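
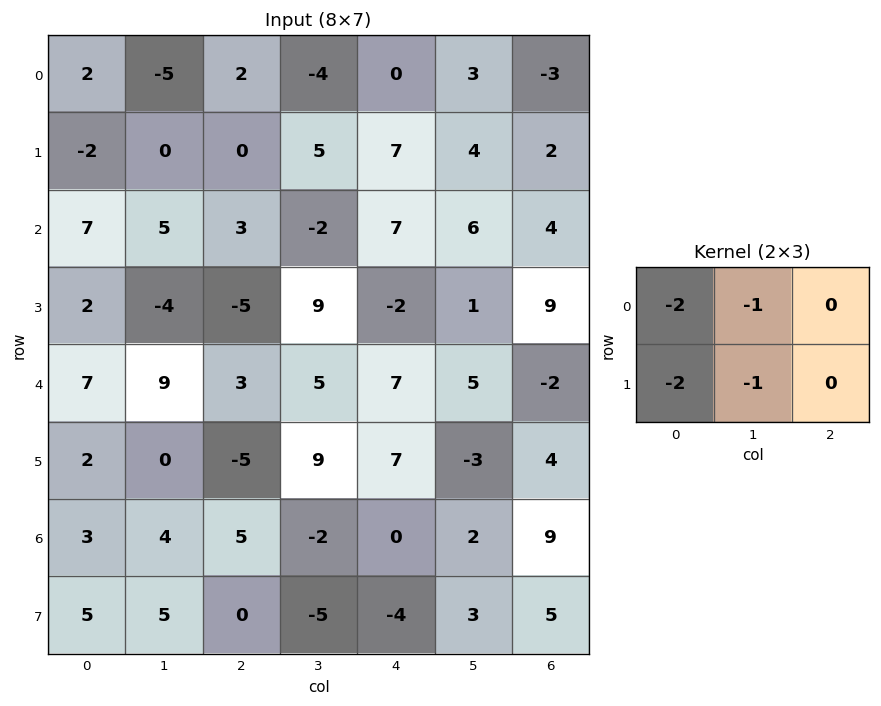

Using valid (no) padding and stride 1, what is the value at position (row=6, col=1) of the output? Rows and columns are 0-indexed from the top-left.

-23

The receptive field on the input at this output position is [4 5 -2 / 5 0 -5]. Elementwise product with the kernel and sum: 4·-2 + 5·-1 + 5·-2 + 0·-1.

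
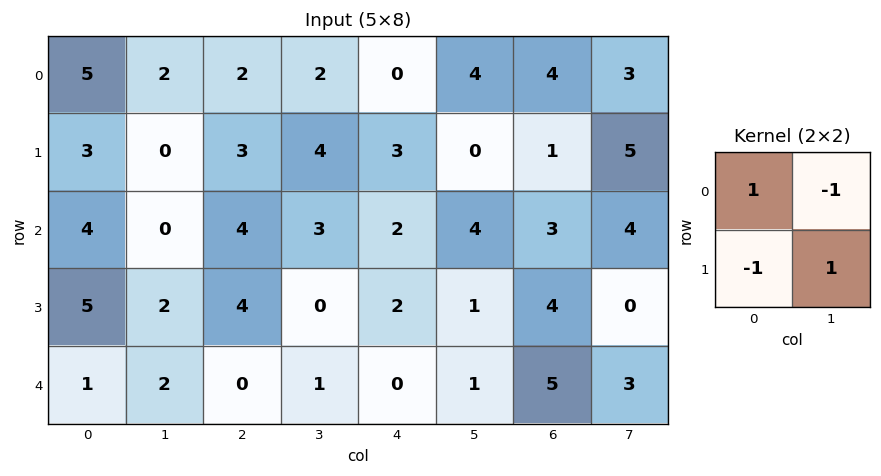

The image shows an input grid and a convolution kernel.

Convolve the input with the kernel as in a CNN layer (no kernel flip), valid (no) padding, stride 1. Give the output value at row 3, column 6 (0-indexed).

The receptive field on the input at this output position is [4 0 / 5 3]. Elementwise product with the kernel and sum: 4·1 + 0·-1 + 5·-1 + 3·1.

2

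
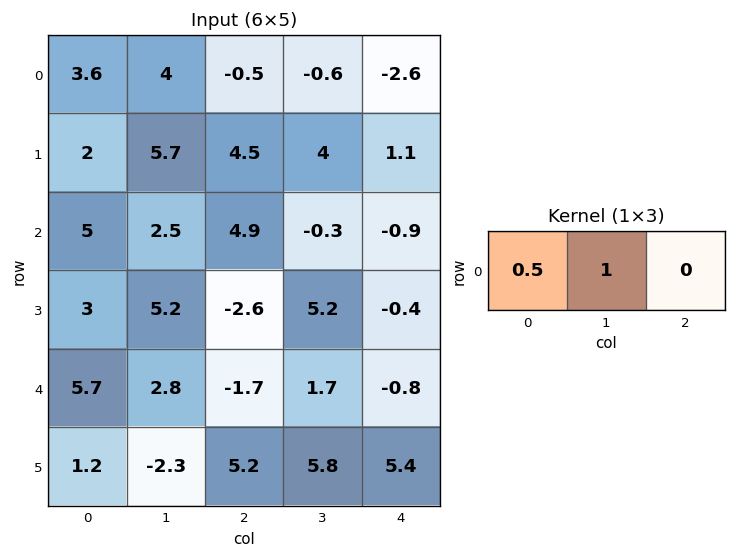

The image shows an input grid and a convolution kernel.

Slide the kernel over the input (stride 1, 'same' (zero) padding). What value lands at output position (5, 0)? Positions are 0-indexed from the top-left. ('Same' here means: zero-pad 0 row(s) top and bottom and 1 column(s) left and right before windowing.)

1.2

The receptive field on the zero-padded input at this output position is [0 1.2 -2.3]. Elementwise product with the kernel and sum: 0·0.5 + 1.2·1.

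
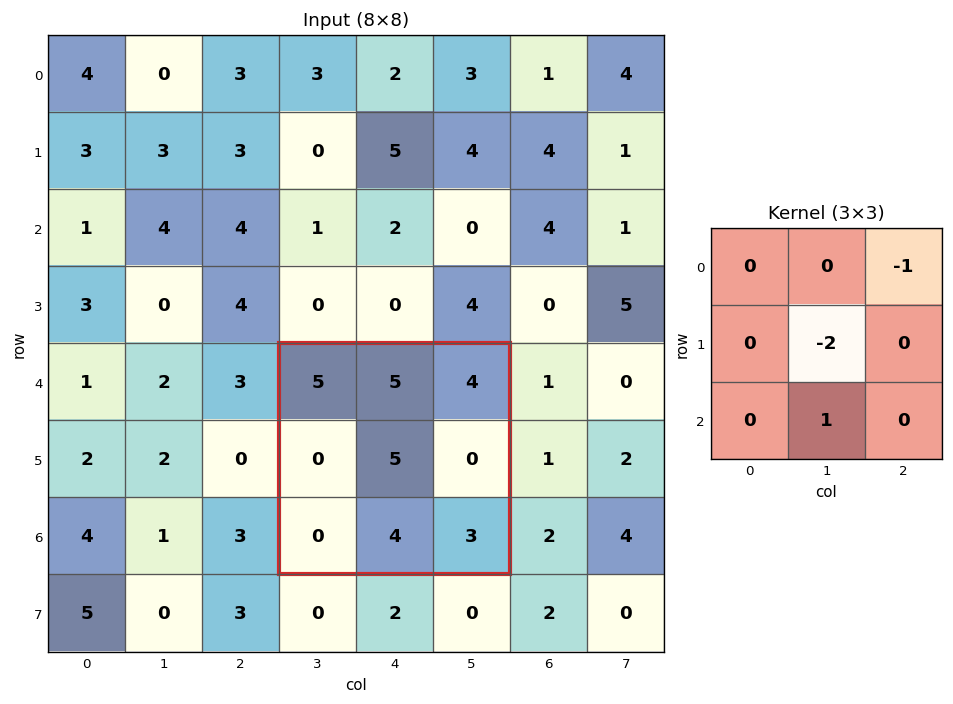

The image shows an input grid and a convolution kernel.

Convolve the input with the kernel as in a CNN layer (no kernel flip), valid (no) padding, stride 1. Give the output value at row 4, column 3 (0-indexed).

-10

The receptive field on the input at this output position is [5 5 4 / 0 5 0 / 0 4 3]. Elementwise product with the kernel and sum: 4·-1 + 5·-2 + 4·1.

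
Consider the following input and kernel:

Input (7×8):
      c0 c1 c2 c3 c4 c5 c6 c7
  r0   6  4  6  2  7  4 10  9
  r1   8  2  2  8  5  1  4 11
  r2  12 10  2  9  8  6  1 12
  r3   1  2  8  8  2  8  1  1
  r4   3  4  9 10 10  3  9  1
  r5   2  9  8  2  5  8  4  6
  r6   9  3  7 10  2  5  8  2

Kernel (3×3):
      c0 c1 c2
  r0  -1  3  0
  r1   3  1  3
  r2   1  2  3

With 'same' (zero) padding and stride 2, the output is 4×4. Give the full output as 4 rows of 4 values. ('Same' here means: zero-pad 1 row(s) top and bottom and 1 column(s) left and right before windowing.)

Output[0,0]: The receptive field on the zero-padded input at this output position is [0 0 0 / 0 6 4 / 0 8 2]. Elementwise product with the kernel and sum: 0·-1 + 0·3 + 0·3 + 6·1 + 4·3 + 0·1 + 8·2 + 2·3.
Output[0,1]: The receptive field on the zero-padded input at this output position is [0 0 0 / 4 6 2 / 2 2 8]. Elementwise product with the kernel and sum: 0·-1 + 0·3 + 4·3 + 6·1 + 2·3 + 2·1 + 2·2 + 8·3.

40 54 46 91
74 105 96 79
49 104 83 50
24 61 60 33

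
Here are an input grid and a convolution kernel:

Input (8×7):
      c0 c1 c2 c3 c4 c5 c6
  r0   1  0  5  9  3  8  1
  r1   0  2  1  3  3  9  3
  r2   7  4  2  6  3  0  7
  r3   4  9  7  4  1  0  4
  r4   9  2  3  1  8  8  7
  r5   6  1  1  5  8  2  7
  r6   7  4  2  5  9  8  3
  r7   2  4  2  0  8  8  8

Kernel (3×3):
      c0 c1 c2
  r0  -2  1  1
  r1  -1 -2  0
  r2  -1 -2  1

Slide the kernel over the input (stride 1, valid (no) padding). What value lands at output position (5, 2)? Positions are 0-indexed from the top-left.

5

The receptive field on the input at this output position is [1 5 8 / 2 5 9 / 2 0 8]. Elementwise product with the kernel and sum: 1·-2 + 5·1 + 8·1 + 2·-1 + 5·-2 + 2·-1 + 0·-2 + 8·1.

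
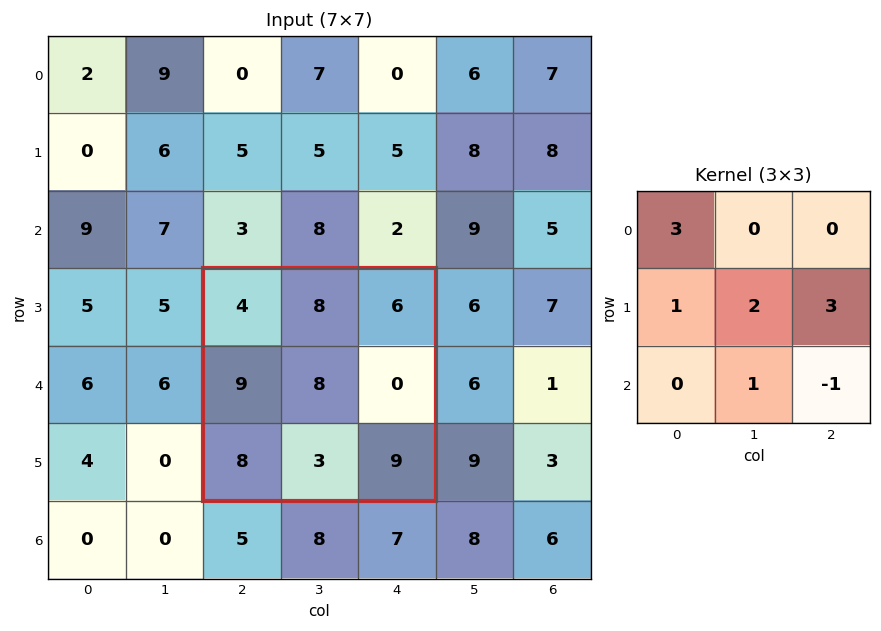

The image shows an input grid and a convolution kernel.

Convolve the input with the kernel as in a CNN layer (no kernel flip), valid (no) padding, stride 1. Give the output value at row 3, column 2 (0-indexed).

31

The receptive field on the input at this output position is [4 8 6 / 9 8 0 / 8 3 9]. Elementwise product with the kernel and sum: 4·3 + 9·1 + 8·2 + 0·3 + 3·1 + 9·-1.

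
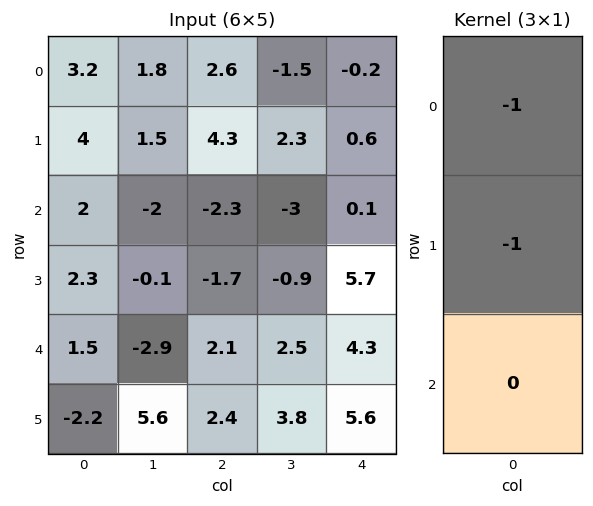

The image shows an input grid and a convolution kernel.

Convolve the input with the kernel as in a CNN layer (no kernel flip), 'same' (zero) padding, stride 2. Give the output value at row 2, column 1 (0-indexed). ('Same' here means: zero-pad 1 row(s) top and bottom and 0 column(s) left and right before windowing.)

-0.4

The receptive field on the zero-padded input at this output position is [-1.7 / 2.1 / 2.4]. Elementwise product with the kernel and sum: -1.7·-1 + 2.1·-1.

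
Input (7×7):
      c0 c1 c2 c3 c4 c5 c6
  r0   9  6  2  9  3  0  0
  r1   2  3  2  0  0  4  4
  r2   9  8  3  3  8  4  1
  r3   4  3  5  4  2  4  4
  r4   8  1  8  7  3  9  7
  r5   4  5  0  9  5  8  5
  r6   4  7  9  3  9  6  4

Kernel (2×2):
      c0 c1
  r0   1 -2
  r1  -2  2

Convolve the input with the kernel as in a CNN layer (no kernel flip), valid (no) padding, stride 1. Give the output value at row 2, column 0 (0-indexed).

The receptive field on the input at this output position is [9 8 / 4 3]. Elementwise product with the kernel and sum: 9·1 + 8·-2 + 4·-2 + 3·2.

-9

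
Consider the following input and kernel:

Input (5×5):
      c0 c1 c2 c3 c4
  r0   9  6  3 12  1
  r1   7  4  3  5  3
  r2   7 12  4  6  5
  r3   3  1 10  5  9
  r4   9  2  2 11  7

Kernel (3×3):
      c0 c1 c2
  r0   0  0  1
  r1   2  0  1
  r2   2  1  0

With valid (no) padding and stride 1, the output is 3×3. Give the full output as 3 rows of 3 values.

46 53 24
28 47 41
40 19 49

Output[0,0]: The receptive field on the input at this output position is [9 6 3 / 7 4 3 / 7 12 4]. Elementwise product with the kernel and sum: 3·1 + 7·2 + 3·1 + 7·2 + 12·1.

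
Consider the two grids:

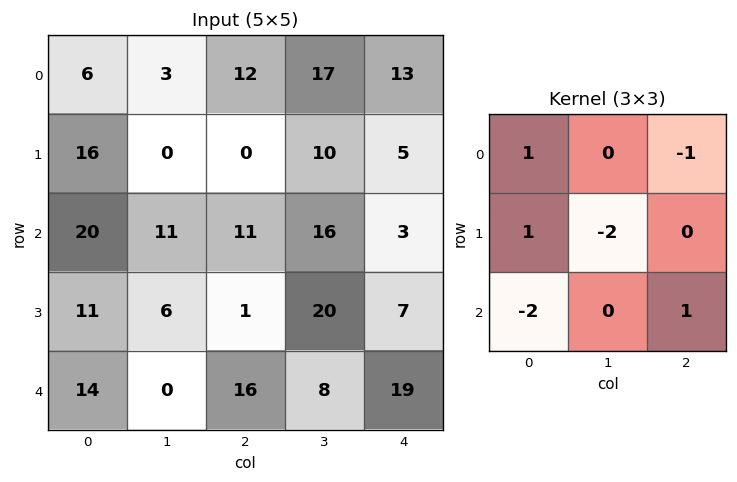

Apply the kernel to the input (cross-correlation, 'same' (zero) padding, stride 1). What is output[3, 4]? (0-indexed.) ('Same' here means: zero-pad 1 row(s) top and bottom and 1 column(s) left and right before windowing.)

The receptive field on the zero-padded input at this output position is [16 3 0 / 20 7 0 / 8 19 0]. Elementwise product with the kernel and sum: 16·1 + 0·-1 + 20·1 + 7·-2 + 8·-2 + 0·1.

6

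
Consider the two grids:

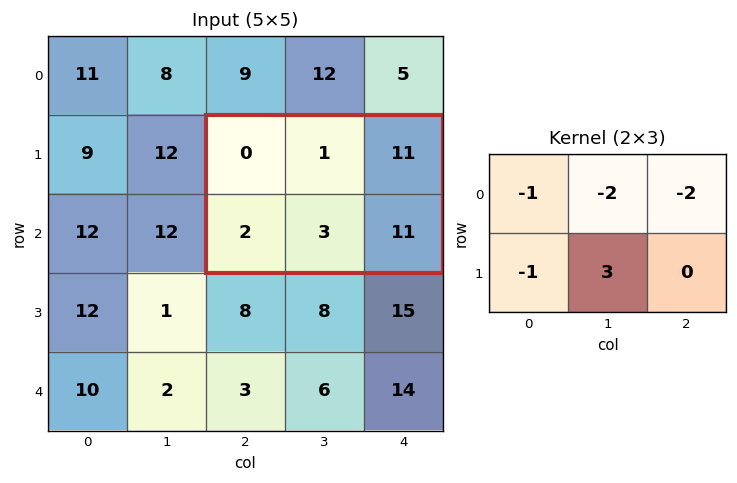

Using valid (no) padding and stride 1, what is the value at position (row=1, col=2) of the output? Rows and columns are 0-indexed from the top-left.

-17

The receptive field on the input at this output position is [0 1 11 / 2 3 11]. Elementwise product with the kernel and sum: 0·-1 + 1·-2 + 11·-2 + 2·-1 + 3·3.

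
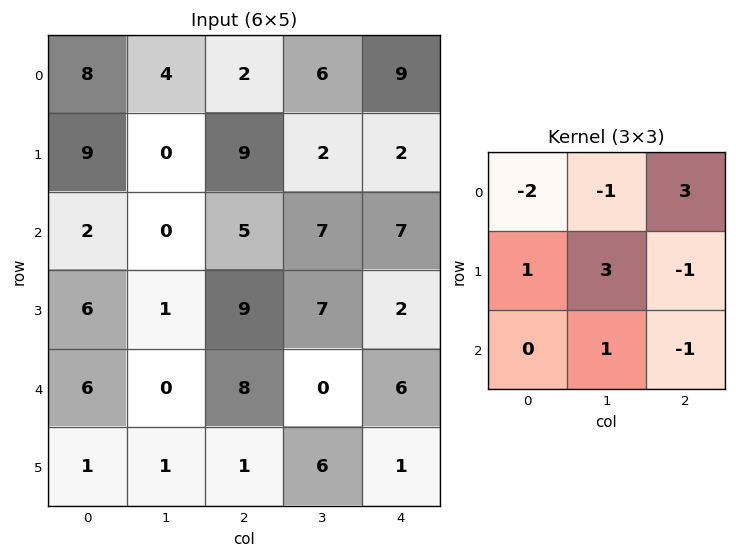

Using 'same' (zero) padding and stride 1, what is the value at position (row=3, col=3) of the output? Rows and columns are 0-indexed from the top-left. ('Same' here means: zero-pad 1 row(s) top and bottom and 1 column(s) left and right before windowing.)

26

The receptive field on the zero-padded input at this output position is [5 7 7 / 9 7 2 / 8 0 6]. Elementwise product with the kernel and sum: 5·-2 + 7·-1 + 7·3 + 9·1 + 7·3 + 2·-1 + 0·1 + 6·-1.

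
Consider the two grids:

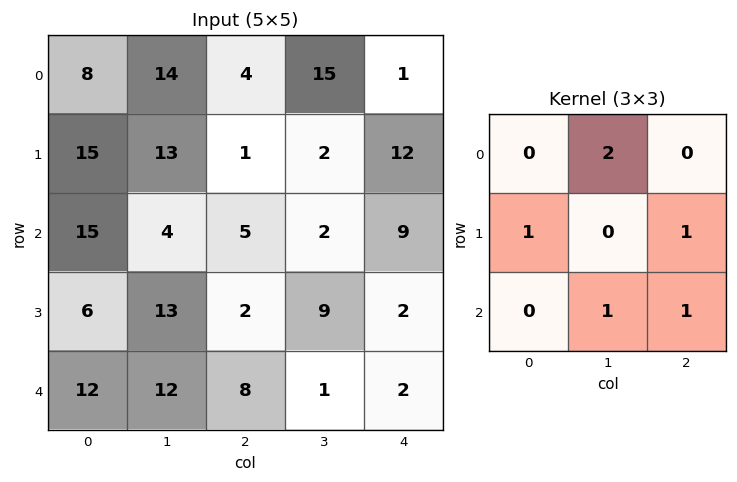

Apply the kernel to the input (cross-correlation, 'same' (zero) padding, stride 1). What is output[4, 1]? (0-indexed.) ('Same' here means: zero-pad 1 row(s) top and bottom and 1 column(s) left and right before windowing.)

46

The receptive field on the zero-padded input at this output position is [6 13 2 / 12 12 8 / 0 0 0]. Elementwise product with the kernel and sum: 13·2 + 12·1 + 8·1 + 0·1 + 0·1.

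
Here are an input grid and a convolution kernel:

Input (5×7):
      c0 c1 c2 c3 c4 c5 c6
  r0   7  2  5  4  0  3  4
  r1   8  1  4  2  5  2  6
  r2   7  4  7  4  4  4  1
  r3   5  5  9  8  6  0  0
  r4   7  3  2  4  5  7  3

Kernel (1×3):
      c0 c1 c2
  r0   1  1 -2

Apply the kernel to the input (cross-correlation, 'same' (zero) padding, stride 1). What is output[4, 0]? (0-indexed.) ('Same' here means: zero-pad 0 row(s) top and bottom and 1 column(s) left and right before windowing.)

The receptive field on the zero-padded input at this output position is [0 7 3]. Elementwise product with the kernel and sum: 0·1 + 7·1 + 3·-2.

1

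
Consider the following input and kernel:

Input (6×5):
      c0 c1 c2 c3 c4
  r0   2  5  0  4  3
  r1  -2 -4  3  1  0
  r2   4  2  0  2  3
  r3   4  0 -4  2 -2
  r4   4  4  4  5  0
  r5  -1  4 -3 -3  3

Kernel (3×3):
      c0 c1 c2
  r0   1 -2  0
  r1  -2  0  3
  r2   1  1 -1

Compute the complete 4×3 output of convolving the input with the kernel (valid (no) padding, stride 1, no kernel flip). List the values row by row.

Output[0,0]: The receptive field on the input at this output position is [2 5 0 / -2 -4 3 / 4 2 0]. Elementwise product with the kernel and sum: 2·1 + 5·-2 + -2·-2 + 3·3 + 4·1 + 2·1 + 0·-1.
Output[0,1]: The receptive field on the input at this output position is [5 0 4 / -4 3 1 / 2 0 2]. Elementwise product with the kernel and sum: 5·1 + 0·-2 + -4·-2 + 1·3 + 2·1 + 0·1 + 2·-1.

11 16 -15
6 -14 10
-16 11 7
14 19 -25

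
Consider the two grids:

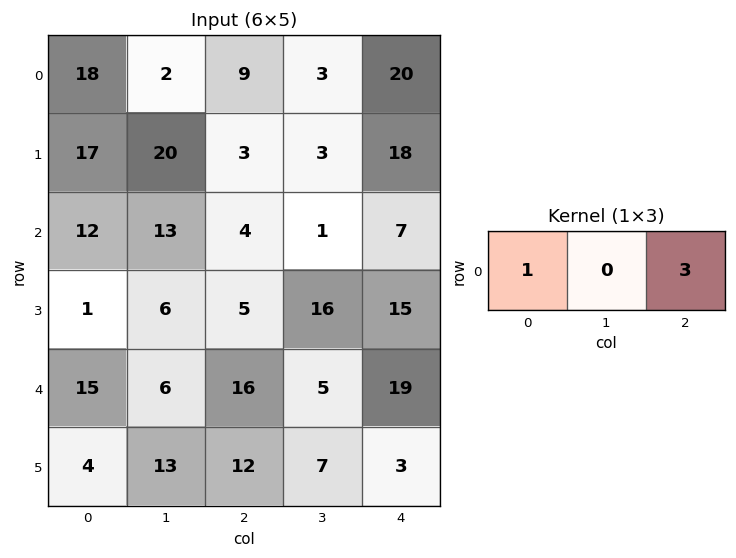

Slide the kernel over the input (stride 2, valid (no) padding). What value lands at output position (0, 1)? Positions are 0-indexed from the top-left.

69

The receptive field on the input at this output position is [9 3 20]. Elementwise product with the kernel and sum: 9·1 + 20·3.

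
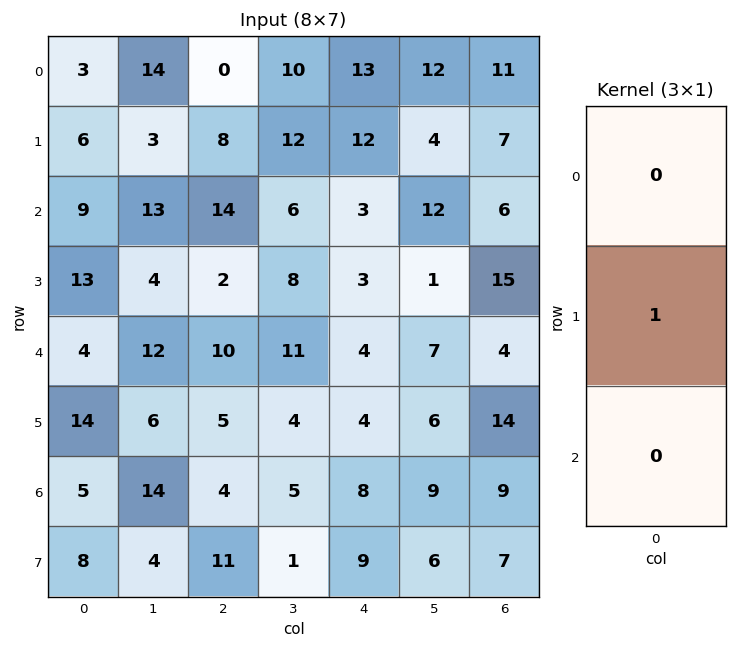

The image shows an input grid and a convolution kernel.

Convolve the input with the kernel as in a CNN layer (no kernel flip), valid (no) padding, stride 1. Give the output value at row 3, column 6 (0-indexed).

4

The receptive field on the input at this output position is [15 / 4 / 14]. Elementwise product with the kernel and sum: 4·1.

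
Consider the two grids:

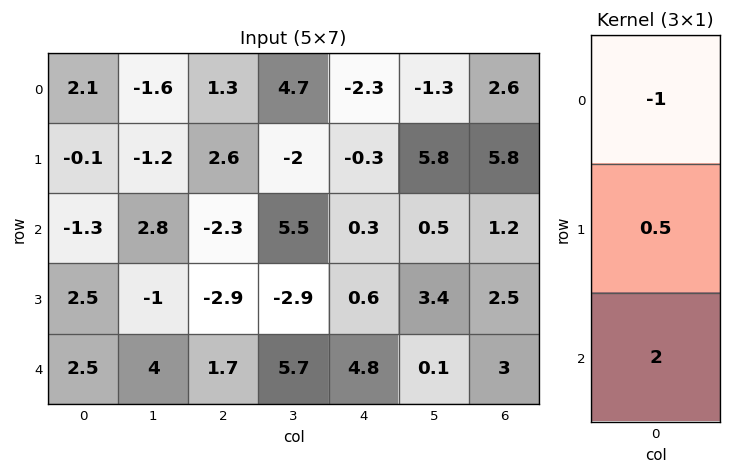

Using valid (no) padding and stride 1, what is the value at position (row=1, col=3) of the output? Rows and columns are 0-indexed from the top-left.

-1.05

The receptive field on the input at this output position is [-2 / 5.5 / -2.9]. Elementwise product with the kernel and sum: -2·-1 + 5.5·0.5 + -2.9·2.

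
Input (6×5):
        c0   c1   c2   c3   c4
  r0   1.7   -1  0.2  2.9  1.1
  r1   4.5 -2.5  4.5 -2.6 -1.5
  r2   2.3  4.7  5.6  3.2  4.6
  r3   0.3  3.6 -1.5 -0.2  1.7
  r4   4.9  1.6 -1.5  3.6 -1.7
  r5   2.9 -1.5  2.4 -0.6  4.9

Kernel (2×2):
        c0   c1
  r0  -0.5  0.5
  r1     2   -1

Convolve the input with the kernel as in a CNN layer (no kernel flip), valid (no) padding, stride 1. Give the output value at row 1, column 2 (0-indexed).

The receptive field on the input at this output position is [4.5 -2.6 / 5.6 3.2]. Elementwise product with the kernel and sum: 4.5·-0.5 + -2.6·0.5 + 5.6·2 + 3.2·-1.

4.45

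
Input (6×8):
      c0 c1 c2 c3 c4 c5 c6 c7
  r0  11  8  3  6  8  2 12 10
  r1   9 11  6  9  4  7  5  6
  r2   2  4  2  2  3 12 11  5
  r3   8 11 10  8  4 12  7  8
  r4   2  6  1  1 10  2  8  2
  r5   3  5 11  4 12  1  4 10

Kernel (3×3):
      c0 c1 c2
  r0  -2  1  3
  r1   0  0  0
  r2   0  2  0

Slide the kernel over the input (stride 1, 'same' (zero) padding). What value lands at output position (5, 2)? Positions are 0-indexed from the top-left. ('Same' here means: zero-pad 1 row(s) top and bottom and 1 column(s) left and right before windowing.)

The receptive field on the zero-padded input at this output position is [6 1 1 / 5 11 4 / 0 0 0]. Elementwise product with the kernel and sum: 6·-2 + 1·1 + 1·3 + 0·2.

-8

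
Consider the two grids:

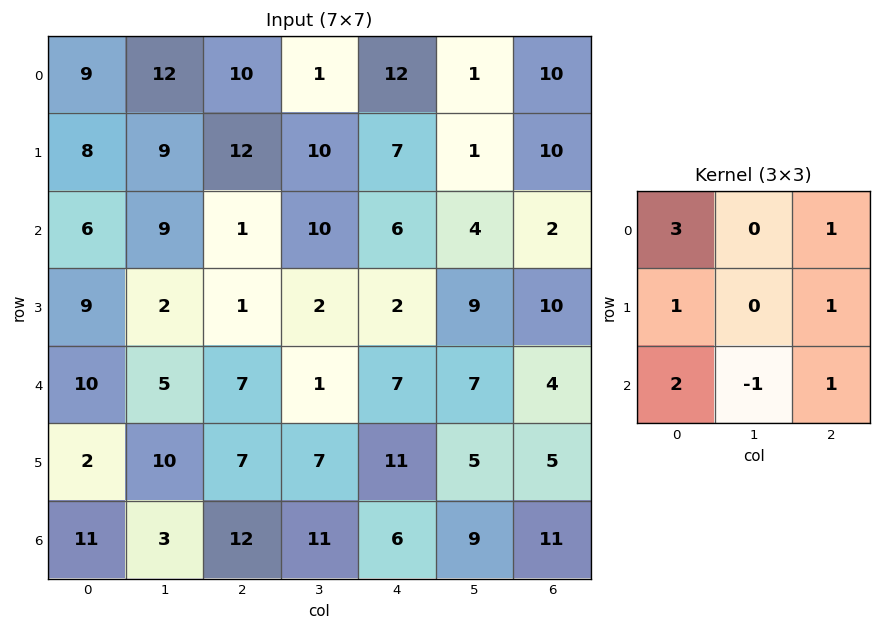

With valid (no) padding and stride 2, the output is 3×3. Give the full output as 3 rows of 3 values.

61 59 73
51 32 43
77 65 55

Output[0,0]: The receptive field on the input at this output position is [9 12 10 / 8 9 12 / 6 9 1]. Elementwise product with the kernel and sum: 9·3 + 10·1 + 8·1 + 12·1 + 6·2 + 9·-1 + 1·1.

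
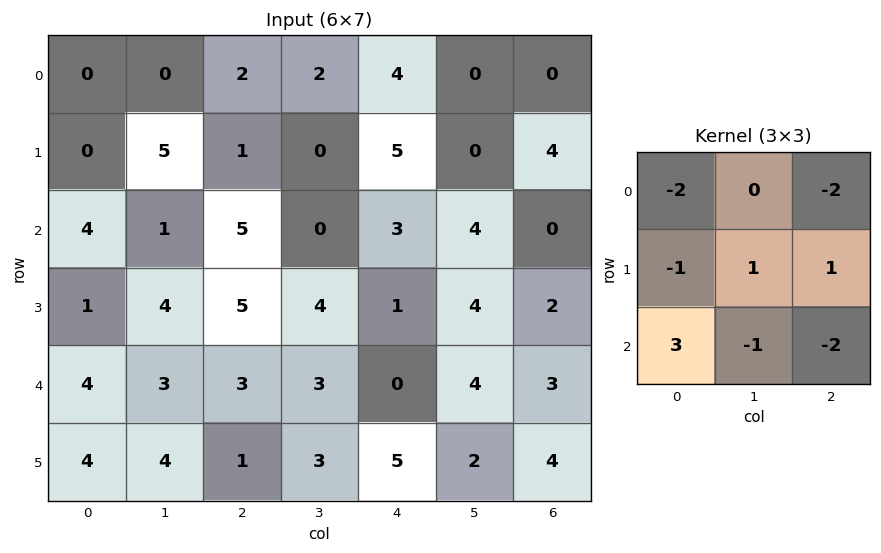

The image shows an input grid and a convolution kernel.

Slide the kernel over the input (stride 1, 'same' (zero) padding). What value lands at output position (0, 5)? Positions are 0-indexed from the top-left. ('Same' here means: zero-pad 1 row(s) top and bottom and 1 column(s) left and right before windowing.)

The receptive field on the zero-padded input at this output position is [0 0 0 / 4 0 0 / 5 0 4]. Elementwise product with the kernel and sum: 0·-2 + 0·-2 + 4·-1 + 0·1 + 0·1 + 5·3 + 0·-1 + 4·-2.

3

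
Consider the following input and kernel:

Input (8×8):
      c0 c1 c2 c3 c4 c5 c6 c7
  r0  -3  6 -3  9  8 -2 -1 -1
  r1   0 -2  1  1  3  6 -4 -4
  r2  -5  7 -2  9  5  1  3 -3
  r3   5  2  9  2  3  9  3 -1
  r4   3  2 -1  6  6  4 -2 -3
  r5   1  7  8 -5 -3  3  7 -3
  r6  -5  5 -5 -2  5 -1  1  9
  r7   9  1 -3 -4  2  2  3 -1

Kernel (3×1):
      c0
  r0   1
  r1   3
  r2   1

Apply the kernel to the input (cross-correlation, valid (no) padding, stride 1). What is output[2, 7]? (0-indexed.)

-9

The receptive field on the input at this output position is [-3 / -1 / -3]. Elementwise product with the kernel and sum: -3·1 + -1·3 + -3·1.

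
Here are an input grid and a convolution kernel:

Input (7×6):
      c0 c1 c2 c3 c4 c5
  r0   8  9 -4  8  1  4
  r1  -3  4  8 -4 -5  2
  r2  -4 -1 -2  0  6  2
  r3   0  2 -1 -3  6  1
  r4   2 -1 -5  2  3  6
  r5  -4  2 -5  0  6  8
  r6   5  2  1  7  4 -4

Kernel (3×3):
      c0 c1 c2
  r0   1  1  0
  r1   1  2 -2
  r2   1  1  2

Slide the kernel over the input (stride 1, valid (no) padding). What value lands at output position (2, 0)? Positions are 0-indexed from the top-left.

The receptive field on the input at this output position is [-4 -1 -2 / 0 2 -1 / 2 -1 -5]. Elementwise product with the kernel and sum: -4·1 + -1·1 + 0·1 + 2·2 + -1·-2 + 2·1 + -1·1 + -5·2.

-8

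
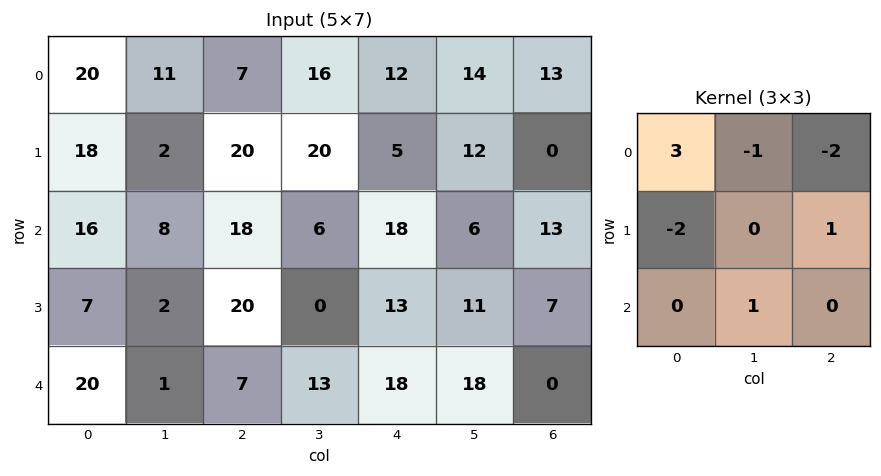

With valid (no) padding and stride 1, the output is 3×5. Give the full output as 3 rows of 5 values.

Output[0,0]: The receptive field on the input at this output position is [20 11 7 / 18 2 20 / 16 8 18]. Elementwise product with the kernel and sum: 20·3 + 11·-1 + 7·-2 + 18·-2 + 20·1 + 8·1.

27 28 -48 -2 -8
0 -44 12 38 -9
11 -3 -2 17 21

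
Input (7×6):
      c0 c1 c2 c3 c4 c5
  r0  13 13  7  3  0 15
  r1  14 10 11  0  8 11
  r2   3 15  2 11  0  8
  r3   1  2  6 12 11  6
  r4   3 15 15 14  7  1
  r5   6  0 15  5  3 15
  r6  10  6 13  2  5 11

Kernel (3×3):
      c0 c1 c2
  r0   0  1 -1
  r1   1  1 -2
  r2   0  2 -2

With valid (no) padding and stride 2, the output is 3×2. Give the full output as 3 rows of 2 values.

Output[0,0]: The receptive field on the input at this output position is [13 13 7 / 14 10 11 / 3 15 2]. Elementwise product with the kernel and sum: 13·1 + 7·-1 + 14·1 + 10·1 + 11·-2 + 15·2 + 2·-2.

34 20
4 21
-38 15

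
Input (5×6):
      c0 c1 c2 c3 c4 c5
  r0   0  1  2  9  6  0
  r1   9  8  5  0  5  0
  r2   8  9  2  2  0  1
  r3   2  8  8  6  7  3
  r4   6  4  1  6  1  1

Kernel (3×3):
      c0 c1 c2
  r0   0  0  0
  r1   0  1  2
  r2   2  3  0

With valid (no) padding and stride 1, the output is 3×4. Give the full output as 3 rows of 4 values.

61 29 20 9
41 46 36 35
48 31 40 28

Output[0,0]: The receptive field on the input at this output position is [0 1 2 / 9 8 5 / 8 9 2]. Elementwise product with the kernel and sum: 8·1 + 5·2 + 8·2 + 9·3.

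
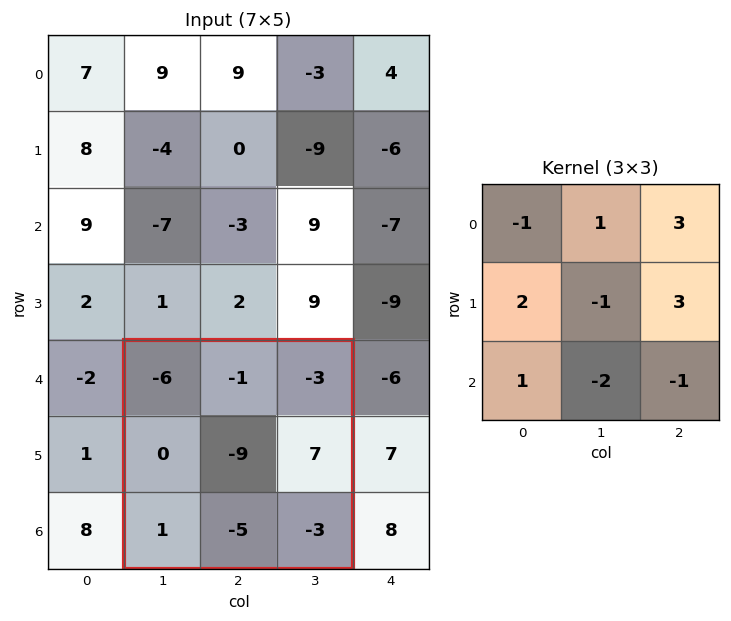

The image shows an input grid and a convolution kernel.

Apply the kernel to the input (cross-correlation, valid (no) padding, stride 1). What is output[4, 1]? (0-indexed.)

40

The receptive field on the input at this output position is [-6 -1 -3 / 0 -9 7 / 1 -5 -3]. Elementwise product with the kernel and sum: -6·-1 + -1·1 + -3·3 + 0·2 + -9·-1 + 7·3 + 1·1 + -5·-2 + -3·-1.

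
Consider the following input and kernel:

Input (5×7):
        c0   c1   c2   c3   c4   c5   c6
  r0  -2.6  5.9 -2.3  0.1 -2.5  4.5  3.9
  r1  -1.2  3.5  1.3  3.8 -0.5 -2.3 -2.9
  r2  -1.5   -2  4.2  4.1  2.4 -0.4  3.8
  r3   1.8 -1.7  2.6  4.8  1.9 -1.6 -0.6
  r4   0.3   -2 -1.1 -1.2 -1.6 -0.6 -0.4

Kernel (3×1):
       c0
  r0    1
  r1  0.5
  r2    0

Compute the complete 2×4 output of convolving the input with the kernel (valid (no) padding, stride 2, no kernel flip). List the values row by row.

Output[0,0]: The receptive field on the input at this output position is [-2.6 / -1.2 / -1.5]. Elementwise product with the kernel and sum: -2.6·1 + -1.2·0.5.

-3.2 -1.65 -2.75 2.45
-0.6 5.5 3.35 3.5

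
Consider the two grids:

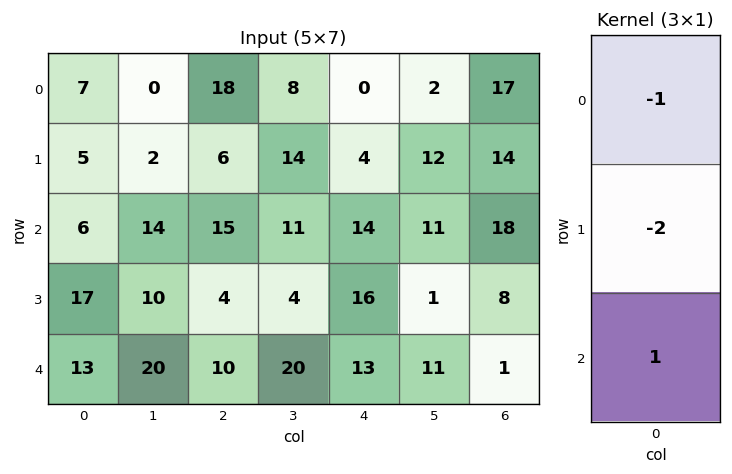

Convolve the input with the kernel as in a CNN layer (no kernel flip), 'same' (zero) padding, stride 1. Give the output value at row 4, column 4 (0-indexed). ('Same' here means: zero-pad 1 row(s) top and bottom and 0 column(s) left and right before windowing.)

-42

The receptive field on the zero-padded input at this output position is [16 / 13 / 0]. Elementwise product with the kernel and sum: 16·-1 + 13·-2 + 0·1.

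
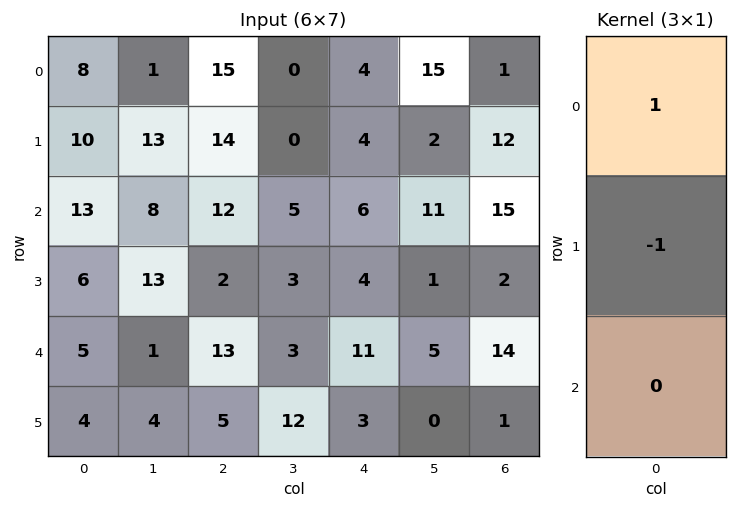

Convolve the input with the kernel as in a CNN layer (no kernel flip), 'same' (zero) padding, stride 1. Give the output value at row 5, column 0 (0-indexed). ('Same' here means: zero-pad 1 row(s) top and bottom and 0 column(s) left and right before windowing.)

The receptive field on the zero-padded input at this output position is [5 / 4 / 0]. Elementwise product with the kernel and sum: 5·1 + 4·-1.

1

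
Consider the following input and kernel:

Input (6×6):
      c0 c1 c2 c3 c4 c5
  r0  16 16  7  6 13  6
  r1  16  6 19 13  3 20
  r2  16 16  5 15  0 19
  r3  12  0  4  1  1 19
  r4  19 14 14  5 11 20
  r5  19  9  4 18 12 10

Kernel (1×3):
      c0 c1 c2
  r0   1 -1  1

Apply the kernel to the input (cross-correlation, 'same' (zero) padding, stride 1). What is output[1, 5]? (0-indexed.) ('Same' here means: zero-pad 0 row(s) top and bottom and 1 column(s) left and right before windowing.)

The receptive field on the zero-padded input at this output position is [3 20 0]. Elementwise product with the kernel and sum: 3·1 + 20·-1 + 0·1.

-17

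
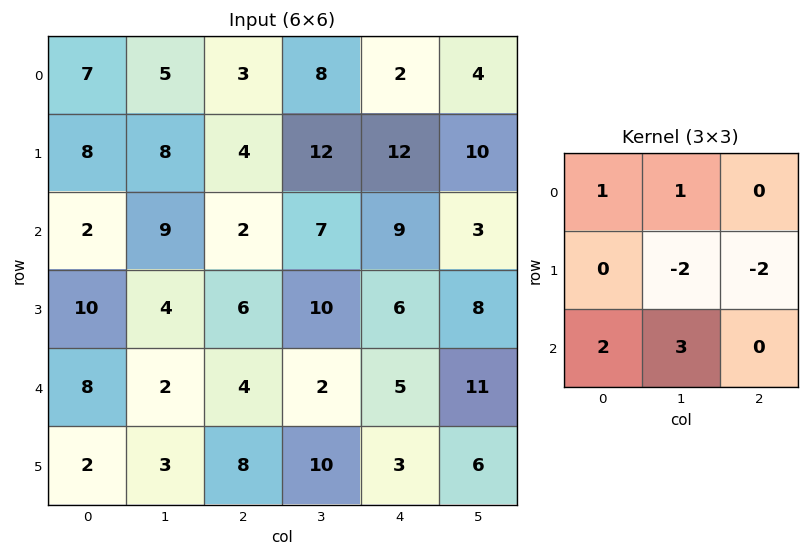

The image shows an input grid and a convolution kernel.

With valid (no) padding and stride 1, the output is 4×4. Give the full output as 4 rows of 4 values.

Output[0,0]: The receptive field on the input at this output position is [7 5 3 / 8 8 4 / 2 9 2]. Elementwise product with the kernel and sum: 7·1 + 5·1 + 8·-2 + 4·-2 + 2·2 + 9·3.

19 0 -12 7
26 20 26 38
13 -5 -9 7
15 28 48 13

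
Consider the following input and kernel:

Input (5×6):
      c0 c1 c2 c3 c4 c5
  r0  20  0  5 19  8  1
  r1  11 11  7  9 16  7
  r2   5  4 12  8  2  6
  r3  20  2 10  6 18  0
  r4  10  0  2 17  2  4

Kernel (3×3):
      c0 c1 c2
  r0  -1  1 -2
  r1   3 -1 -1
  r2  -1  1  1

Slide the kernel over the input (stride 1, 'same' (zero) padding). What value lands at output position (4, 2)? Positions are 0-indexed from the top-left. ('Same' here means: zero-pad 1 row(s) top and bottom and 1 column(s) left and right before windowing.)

-23

The receptive field on the zero-padded input at this output position is [2 10 6 / 0 2 17 / 0 0 0]. Elementwise product with the kernel and sum: 2·-1 + 10·1 + 6·-2 + 0·3 + 2·-1 + 17·-1 + 0·-1 + 0·1 + 0·1.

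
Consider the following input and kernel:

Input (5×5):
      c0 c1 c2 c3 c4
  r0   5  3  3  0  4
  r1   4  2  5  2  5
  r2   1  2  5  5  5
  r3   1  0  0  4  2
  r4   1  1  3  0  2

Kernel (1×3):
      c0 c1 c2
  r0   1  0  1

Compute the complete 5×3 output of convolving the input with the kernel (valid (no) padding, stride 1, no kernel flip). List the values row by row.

Output[0,0]: The receptive field on the input at this output position is [5 3 3]. Elementwise product with the kernel and sum: 5·1 + 3·1.
Output[0,1]: The receptive field on the input at this output position is [3 3 0]. Elementwise product with the kernel and sum: 3·1 + 0·1.

8 3 7
9 4 10
6 7 10
1 4 2
4 1 5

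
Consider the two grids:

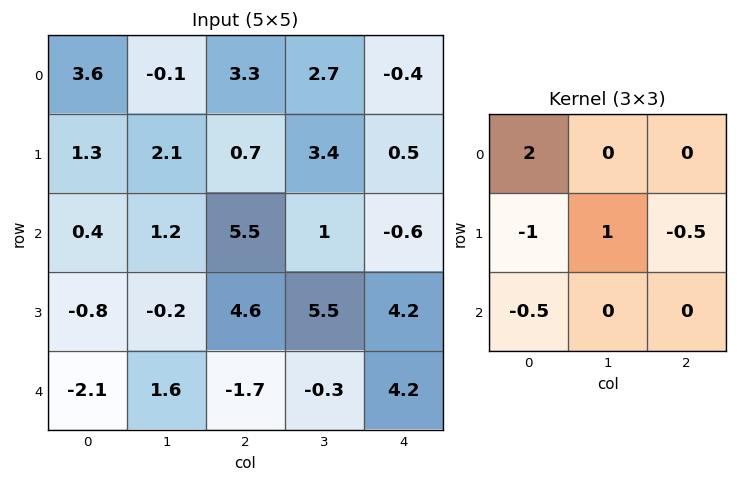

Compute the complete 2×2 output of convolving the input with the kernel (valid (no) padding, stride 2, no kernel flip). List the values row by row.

Output[0,0]: The receptive field on the input at this output position is [3.6 -0.1 3.3 / 1.3 2.1 0.7 / 0.4 1.2 5.5]. Elementwise product with the kernel and sum: 3.6·2 + 1.3·-1 + 2.1·1 + 0.7·-0.5 + 0.4·-0.5.
Output[0,1]: The receptive field on the input at this output position is [3.3 2.7 -0.4 / 0.7 3.4 0.5 / 5.5 1 -0.6]. Elementwise product with the kernel and sum: 3.3·2 + 0.7·-1 + 3.4·1 + 0.5·-0.5 + 5.5·-0.5.

7.45 6.3
0.15 10.65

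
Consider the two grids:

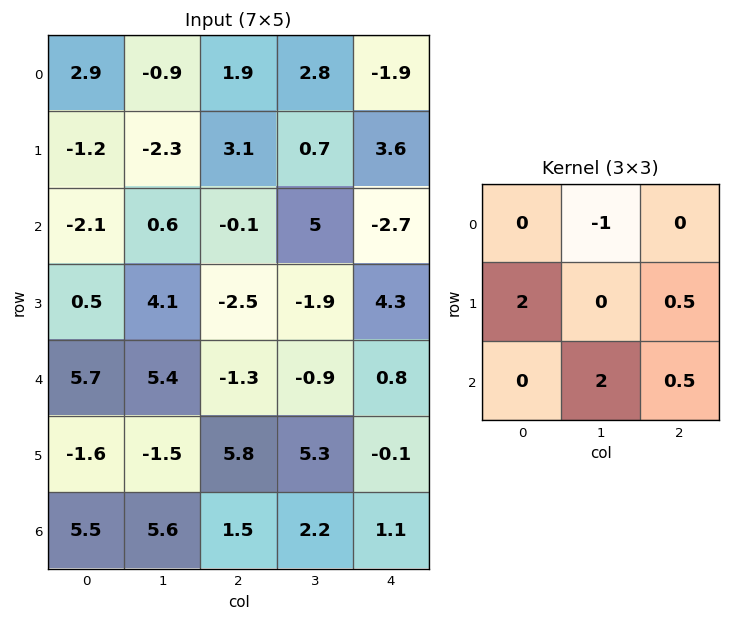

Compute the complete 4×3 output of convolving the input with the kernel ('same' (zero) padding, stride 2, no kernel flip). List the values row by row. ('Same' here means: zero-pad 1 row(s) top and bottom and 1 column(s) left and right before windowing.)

-4 6.15 12.8
4.55 -5.35 15
-1.75 27.1 -6.3
4.4 6.5 4.5

Output[0,0]: The receptive field on the zero-padded input at this output position is [0 0 0 / 0 2.9 -0.9 / 0 -1.2 -2.3]. Elementwise product with the kernel and sum: 0·-1 + 0·2 + -0.9·0.5 + -1.2·2 + -2.3·0.5.
Output[0,1]: The receptive field on the zero-padded input at this output position is [0 0 0 / -0.9 1.9 2.8 / -2.3 3.1 0.7]. Elementwise product with the kernel and sum: 0·-1 + -0.9·2 + 2.8·0.5 + 3.1·2 + 0.7·0.5.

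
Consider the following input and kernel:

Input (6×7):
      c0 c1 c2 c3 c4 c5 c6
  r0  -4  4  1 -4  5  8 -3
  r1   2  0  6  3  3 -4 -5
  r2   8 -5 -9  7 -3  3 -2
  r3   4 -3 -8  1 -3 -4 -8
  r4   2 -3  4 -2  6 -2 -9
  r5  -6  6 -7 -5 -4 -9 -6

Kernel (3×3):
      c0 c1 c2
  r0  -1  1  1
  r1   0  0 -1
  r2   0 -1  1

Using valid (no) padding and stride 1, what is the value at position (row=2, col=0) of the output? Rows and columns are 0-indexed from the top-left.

-7

The receptive field on the input at this output position is [8 -5 -9 / 4 -3 -8 / 2 -3 4]. Elementwise product with the kernel and sum: 8·-1 + -5·1 + -9·1 + -8·-1 + -3·-1 + 4·1.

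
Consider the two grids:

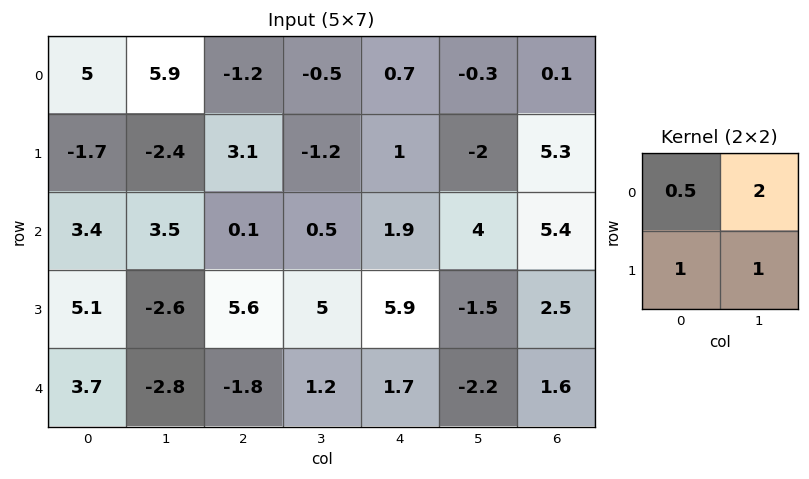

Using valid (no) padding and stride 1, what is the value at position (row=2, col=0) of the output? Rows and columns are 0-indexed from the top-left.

The receptive field on the input at this output position is [3.4 3.5 / 5.1 -2.6]. Elementwise product with the kernel and sum: 3.4·0.5 + 3.5·2 + 5.1·1 + -2.6·1.

11.2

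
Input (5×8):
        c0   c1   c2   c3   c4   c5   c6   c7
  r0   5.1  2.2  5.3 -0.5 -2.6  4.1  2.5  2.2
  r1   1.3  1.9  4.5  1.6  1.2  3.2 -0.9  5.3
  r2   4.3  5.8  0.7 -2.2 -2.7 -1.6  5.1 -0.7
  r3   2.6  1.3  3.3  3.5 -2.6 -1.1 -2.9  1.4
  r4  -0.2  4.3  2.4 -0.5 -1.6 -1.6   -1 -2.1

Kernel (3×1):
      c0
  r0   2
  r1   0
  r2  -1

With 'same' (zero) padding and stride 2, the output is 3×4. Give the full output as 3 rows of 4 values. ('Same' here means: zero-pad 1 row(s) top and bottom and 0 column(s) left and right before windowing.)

-1.3 -4.5 -1.2 0.9
0 5.7 5 1.1
5.2 6.6 -5.2 -5.8

Output[0,0]: The receptive field on the zero-padded input at this output position is [0 / 5.1 / 1.3]. Elementwise product with the kernel and sum: 0·2 + 1.3·-1.
Output[0,1]: The receptive field on the zero-padded input at this output position is [0 / 5.3 / 4.5]. Elementwise product with the kernel and sum: 0·2 + 4.5·-1.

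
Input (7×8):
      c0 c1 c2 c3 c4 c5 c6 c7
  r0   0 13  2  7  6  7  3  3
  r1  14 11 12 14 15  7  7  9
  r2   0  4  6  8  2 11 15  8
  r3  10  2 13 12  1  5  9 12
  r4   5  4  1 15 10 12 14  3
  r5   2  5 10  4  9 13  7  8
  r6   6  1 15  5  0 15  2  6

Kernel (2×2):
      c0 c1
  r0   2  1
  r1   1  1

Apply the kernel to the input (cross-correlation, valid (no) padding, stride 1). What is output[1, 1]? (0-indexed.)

44

The receptive field on the input at this output position is [11 12 / 4 6]. Elementwise product with the kernel and sum: 11·2 + 12·1 + 4·1 + 6·1.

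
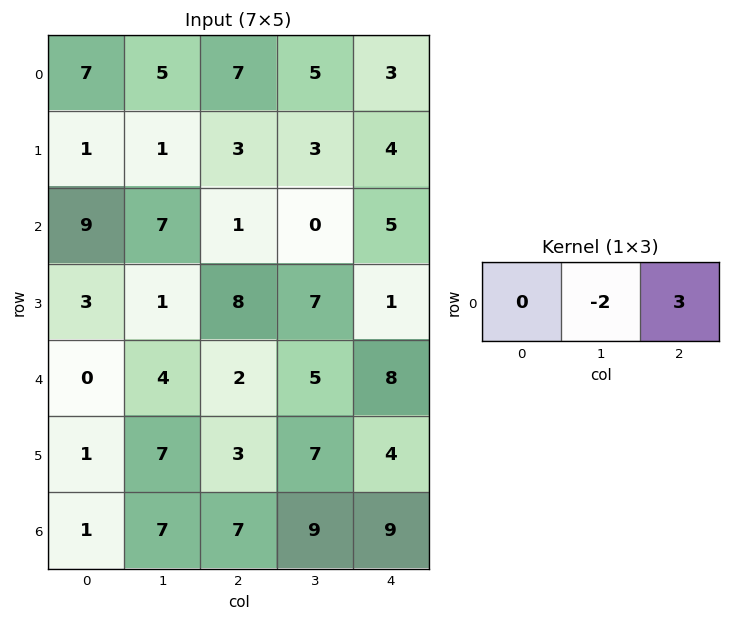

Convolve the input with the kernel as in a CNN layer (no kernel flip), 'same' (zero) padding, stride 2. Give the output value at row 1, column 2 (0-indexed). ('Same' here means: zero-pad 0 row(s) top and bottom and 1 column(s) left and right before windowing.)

-10

The receptive field on the zero-padded input at this output position is [0 5 0]. Elementwise product with the kernel and sum: 5·-2 + 0·3.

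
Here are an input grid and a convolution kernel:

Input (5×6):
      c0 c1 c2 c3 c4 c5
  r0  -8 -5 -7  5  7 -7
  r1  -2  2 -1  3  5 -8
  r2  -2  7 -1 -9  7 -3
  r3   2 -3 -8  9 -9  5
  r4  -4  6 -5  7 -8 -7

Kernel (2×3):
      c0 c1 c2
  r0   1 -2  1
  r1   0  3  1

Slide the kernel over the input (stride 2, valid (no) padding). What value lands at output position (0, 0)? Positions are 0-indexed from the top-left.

0

The receptive field on the input at this output position is [-8 -5 -7 / -2 2 -1]. Elementwise product with the kernel and sum: -8·1 + -5·-2 + -7·1 + 2·3 + -1·1.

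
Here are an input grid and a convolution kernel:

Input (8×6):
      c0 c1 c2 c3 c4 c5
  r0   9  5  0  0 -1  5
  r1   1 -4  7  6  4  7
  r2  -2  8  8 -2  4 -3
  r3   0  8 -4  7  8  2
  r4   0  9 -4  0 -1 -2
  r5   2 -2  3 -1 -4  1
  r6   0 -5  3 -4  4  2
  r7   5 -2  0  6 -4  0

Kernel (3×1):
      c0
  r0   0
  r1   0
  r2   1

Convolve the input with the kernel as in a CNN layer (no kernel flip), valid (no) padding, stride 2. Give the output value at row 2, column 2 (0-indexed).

The receptive field on the input at this output position is [-1 / -4 / 4]. Elementwise product with the kernel and sum: 4·1.

4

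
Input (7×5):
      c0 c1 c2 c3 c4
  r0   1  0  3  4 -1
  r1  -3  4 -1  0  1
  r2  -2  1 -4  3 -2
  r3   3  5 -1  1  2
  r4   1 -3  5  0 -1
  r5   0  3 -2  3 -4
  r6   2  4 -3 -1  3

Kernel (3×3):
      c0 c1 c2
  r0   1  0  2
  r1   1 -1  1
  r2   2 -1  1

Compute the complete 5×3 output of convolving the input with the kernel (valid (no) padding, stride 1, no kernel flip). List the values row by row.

Output[0,0]: The receptive field on the input at this output position is [1 0 3 / -3 4 -1 / -2 1 -4]. Elementwise product with the kernel and sum: 1·1 + 3·2 + -3·1 + 4·-1 + -1·1 + -2·2 + 1·-1 + -4·1.
Output[0,1]: The receptive field on the input at this output position is [0 3 4 / 4 -1 0 / 1 -4 3]. Elementwise product with the kernel and sum: 0·1 + 4·2 + 4·1 + -1·-1 + 0·1 + 1·2 + -4·-1 + 3·1.

-10 22 -12
-12 24 -9
-3 3 1
5 10 -4
3 15 -8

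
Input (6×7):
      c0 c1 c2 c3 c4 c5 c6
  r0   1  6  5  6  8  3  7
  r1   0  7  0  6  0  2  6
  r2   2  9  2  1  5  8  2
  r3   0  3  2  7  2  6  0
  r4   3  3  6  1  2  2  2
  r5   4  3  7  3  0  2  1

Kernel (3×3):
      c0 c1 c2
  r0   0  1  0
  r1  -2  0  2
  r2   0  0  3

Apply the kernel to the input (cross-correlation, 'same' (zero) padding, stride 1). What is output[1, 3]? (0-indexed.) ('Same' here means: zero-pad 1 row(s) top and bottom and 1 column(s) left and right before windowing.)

The receptive field on the zero-padded input at this output position is [5 6 8 / 0 6 0 / 2 1 5]. Elementwise product with the kernel and sum: 6·1 + 0·-2 + 0·2 + 5·3.

21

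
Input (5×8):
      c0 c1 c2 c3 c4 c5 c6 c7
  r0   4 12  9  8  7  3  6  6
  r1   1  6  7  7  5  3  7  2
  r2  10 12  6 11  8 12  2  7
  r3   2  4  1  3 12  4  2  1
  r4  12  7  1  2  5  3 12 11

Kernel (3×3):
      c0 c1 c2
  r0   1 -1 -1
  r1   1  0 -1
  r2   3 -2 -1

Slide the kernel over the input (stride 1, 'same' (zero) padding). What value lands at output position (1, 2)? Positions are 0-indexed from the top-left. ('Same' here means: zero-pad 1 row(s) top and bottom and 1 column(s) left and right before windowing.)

7

The receptive field on the zero-padded input at this output position is [12 9 8 / 6 7 7 / 12 6 11]. Elementwise product with the kernel and sum: 12·1 + 9·-1 + 8·-1 + 6·1 + 7·-1 + 12·3 + 6·-2 + 11·-1.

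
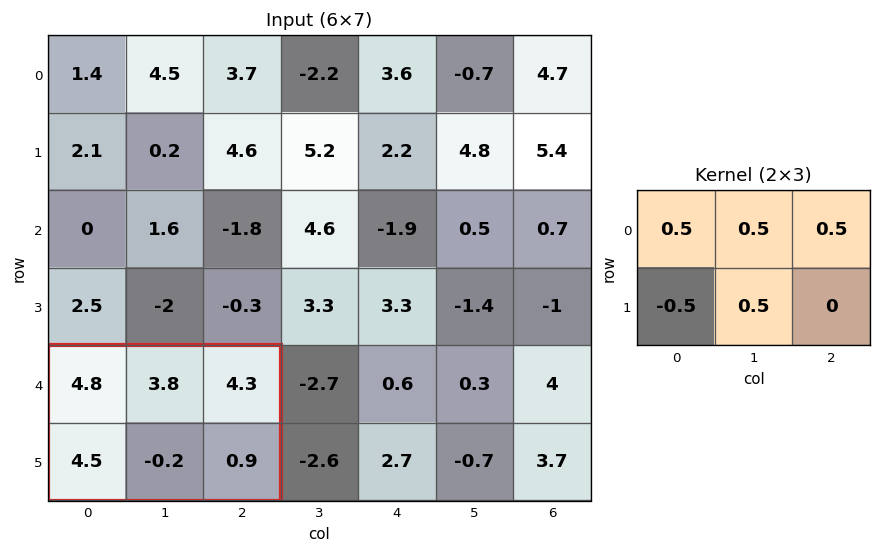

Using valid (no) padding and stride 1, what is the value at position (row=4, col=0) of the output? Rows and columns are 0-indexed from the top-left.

4.1

The receptive field on the input at this output position is [4.8 3.8 4.3 / 4.5 -0.2 0.9]. Elementwise product with the kernel and sum: 4.8·0.5 + 3.8·0.5 + 4.3·0.5 + 4.5·-0.5 + -0.2·0.5.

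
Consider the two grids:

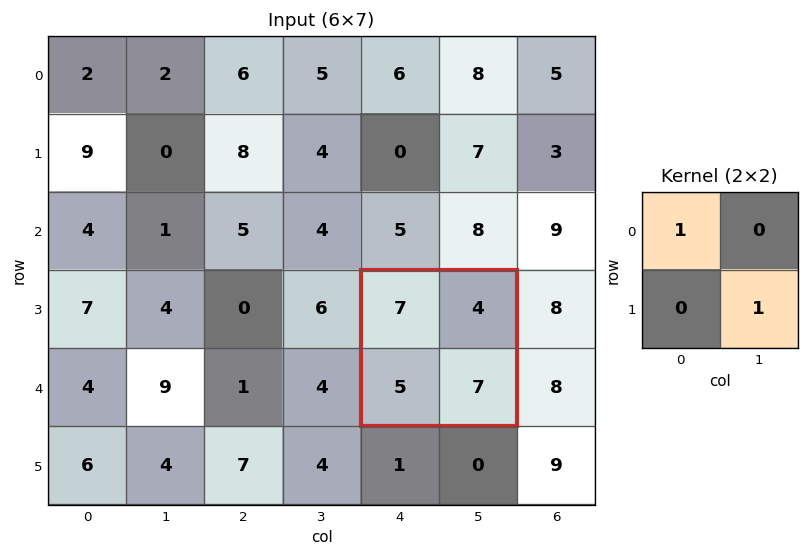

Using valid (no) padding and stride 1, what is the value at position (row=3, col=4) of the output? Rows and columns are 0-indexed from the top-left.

The receptive field on the input at this output position is [7 4 / 5 7]. Elementwise product with the kernel and sum: 7·1 + 7·1.

14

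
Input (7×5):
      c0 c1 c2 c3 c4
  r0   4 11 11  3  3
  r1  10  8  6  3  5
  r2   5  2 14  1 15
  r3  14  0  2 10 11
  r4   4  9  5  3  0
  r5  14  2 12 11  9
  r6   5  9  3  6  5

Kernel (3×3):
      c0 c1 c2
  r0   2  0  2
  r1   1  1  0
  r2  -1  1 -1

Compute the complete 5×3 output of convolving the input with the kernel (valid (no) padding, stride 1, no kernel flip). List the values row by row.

31 53 9
23 30 34
52 1 68
21 33 24
35 26 31

Output[0,0]: The receptive field on the input at this output position is [4 11 11 / 10 8 6 / 5 2 14]. Elementwise product with the kernel and sum: 4·2 + 11·2 + 10·1 + 8·1 + 5·-1 + 2·1 + 14·-1.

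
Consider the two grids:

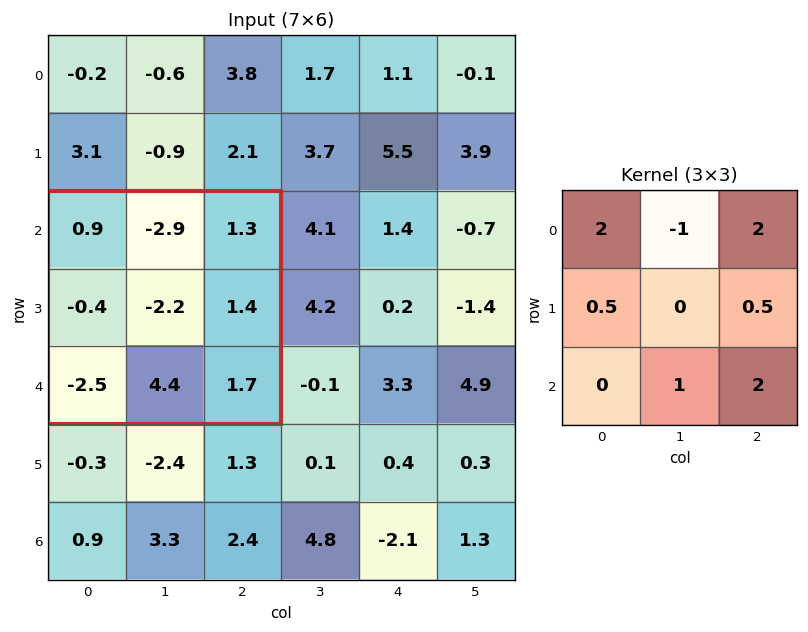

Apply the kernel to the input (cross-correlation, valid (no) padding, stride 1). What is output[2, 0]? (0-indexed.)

The receptive field on the input at this output position is [0.9 -2.9 1.3 / -0.4 -2.2 1.4 / -2.5 4.4 1.7]. Elementwise product with the kernel and sum: 0.9·2 + -2.9·-1 + 1.3·2 + -0.4·0.5 + 1.4·0.5 + 4.4·1 + 1.7·2.

15.6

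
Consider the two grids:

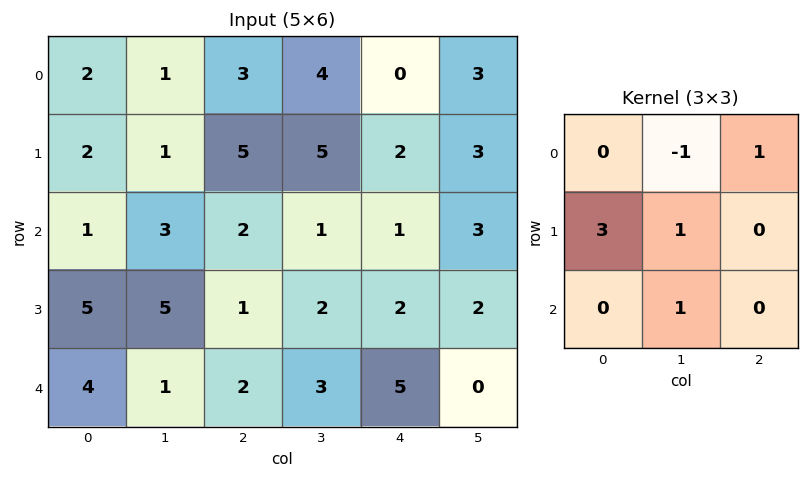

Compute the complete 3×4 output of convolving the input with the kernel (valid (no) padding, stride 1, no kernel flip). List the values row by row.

12 11 17 21
15 12 6 7
20 17 8 15

Output[0,0]: The receptive field on the input at this output position is [2 1 3 / 2 1 5 / 1 3 2]. Elementwise product with the kernel and sum: 1·-1 + 3·1 + 2·3 + 1·1 + 3·1.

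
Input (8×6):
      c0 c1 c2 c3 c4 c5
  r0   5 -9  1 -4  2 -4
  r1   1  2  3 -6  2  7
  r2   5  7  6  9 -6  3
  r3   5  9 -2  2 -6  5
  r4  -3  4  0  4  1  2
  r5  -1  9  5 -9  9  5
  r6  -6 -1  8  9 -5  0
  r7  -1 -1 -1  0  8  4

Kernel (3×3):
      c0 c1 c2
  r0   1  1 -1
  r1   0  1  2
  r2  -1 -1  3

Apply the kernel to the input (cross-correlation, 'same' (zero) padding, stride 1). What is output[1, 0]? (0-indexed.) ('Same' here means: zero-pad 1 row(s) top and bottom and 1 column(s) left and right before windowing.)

The receptive field on the zero-padded input at this output position is [0 5 -9 / 0 1 2 / 0 5 7]. Elementwise product with the kernel and sum: 0·1 + 5·1 + -9·-1 + 1·1 + 2·2 + 0·-1 + 5·-1 + 7·3.

35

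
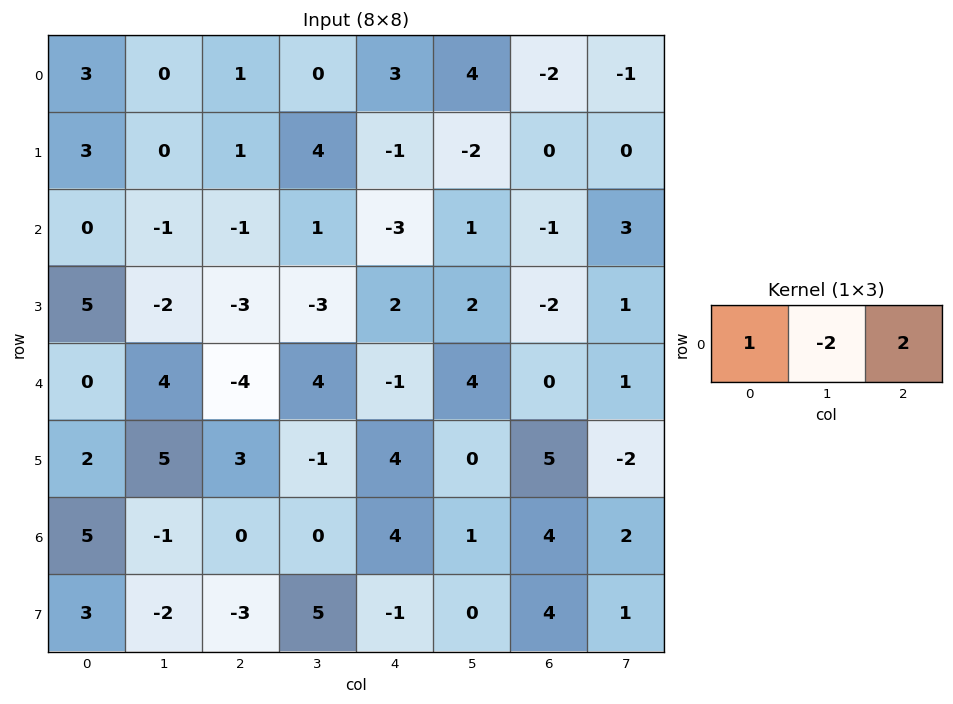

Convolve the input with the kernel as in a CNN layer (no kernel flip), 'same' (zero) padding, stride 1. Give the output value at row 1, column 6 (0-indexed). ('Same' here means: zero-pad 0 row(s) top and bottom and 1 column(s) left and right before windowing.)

-2

The receptive field on the zero-padded input at this output position is [-2 0 0]. Elementwise product with the kernel and sum: -2·1 + 0·-2 + 0·2.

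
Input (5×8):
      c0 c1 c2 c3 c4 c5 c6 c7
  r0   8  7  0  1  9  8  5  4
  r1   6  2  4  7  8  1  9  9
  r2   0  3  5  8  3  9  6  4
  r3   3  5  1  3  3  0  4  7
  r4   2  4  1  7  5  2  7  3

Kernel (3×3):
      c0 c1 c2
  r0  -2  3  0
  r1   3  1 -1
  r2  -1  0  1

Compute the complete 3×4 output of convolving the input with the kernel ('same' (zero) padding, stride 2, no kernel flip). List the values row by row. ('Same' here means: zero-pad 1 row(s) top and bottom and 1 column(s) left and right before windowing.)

Output[0,0]: The receptive field on the zero-padded input at this output position is [0 0 0 / 0 8 7 / 0 6 2]. Elementwise product with the kernel and sum: 0·-2 + 0·3 + 0·3 + 8·1 + 7·-1 + 0·-1 + 2·1.

3 25 -2 33
20 12 25 61
7 -1 27 22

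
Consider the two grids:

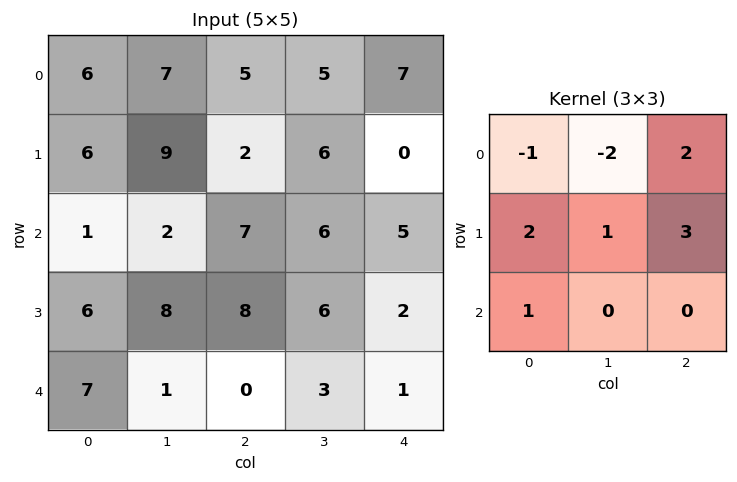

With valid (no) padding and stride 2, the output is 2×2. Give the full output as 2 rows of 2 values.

18 16
60 19

Output[0,0]: The receptive field on the input at this output position is [6 7 5 / 6 9 2 / 1 2 7]. Elementwise product with the kernel and sum: 6·-1 + 7·-2 + 5·2 + 6·2 + 9·1 + 2·3 + 1·1.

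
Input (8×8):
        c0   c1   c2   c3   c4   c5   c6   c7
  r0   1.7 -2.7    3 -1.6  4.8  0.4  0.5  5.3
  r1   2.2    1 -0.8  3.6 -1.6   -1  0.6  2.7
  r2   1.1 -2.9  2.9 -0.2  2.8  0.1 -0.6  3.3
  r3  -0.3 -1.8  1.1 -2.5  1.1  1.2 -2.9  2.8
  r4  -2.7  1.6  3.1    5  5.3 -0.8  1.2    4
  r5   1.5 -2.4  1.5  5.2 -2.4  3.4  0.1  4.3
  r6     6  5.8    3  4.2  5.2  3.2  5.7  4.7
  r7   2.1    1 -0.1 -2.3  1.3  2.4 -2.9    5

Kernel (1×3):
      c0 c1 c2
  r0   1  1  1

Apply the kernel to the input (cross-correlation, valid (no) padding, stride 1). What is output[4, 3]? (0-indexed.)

9.5

The receptive field on the input at this output position is [5 5.3 -0.8]. Elementwise product with the kernel and sum: 5·1 + 5.3·1 + -0.8·1.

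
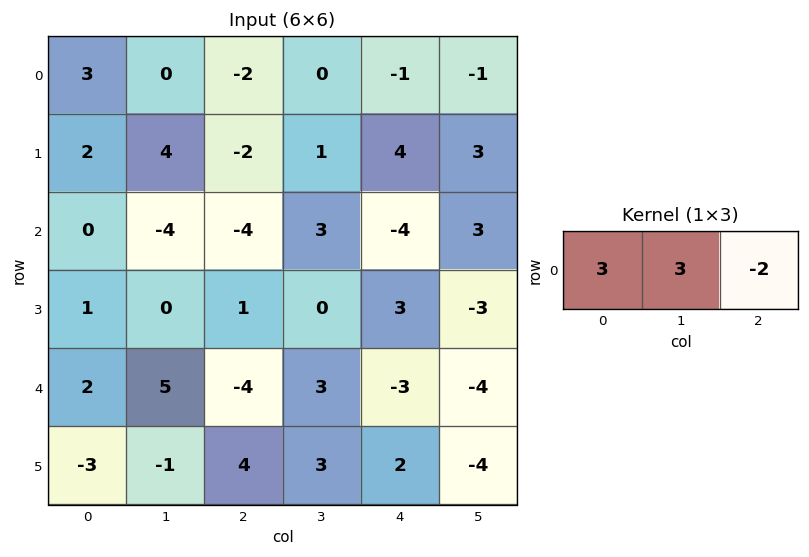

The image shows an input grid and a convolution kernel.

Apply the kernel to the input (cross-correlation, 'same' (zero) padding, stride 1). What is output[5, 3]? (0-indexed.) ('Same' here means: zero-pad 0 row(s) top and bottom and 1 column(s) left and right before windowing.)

17

The receptive field on the zero-padded input at this output position is [4 3 2]. Elementwise product with the kernel and sum: 4·3 + 3·3 + 2·-2.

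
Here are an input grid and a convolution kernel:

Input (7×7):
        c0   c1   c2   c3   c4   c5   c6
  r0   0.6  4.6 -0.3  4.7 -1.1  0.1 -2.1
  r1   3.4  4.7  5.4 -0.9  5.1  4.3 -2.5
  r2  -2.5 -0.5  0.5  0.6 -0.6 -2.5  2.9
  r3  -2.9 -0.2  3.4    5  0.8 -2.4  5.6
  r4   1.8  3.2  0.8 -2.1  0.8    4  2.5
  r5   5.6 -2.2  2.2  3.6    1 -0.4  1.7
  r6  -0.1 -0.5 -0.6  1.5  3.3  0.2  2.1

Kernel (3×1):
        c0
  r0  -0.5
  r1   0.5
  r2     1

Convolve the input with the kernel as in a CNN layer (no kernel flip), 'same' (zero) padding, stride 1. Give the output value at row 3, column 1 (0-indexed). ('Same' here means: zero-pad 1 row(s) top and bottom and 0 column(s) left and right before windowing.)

The receptive field on the zero-padded input at this output position is [-0.5 / -0.2 / 3.2]. Elementwise product with the kernel and sum: -0.5·-0.5 + -0.2·0.5 + 3.2·1.

3.35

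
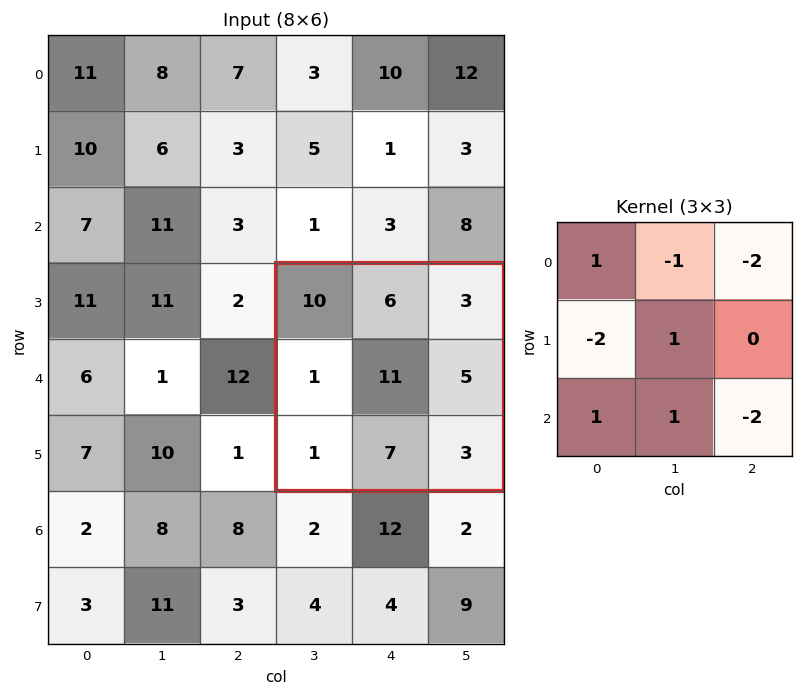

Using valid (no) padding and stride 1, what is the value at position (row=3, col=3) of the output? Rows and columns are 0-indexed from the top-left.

The receptive field on the input at this output position is [10 6 3 / 1 11 5 / 1 7 3]. Elementwise product with the kernel and sum: 10·1 + 6·-1 + 3·-2 + 1·-2 + 11·1 + 1·1 + 7·1 + 3·-2.

9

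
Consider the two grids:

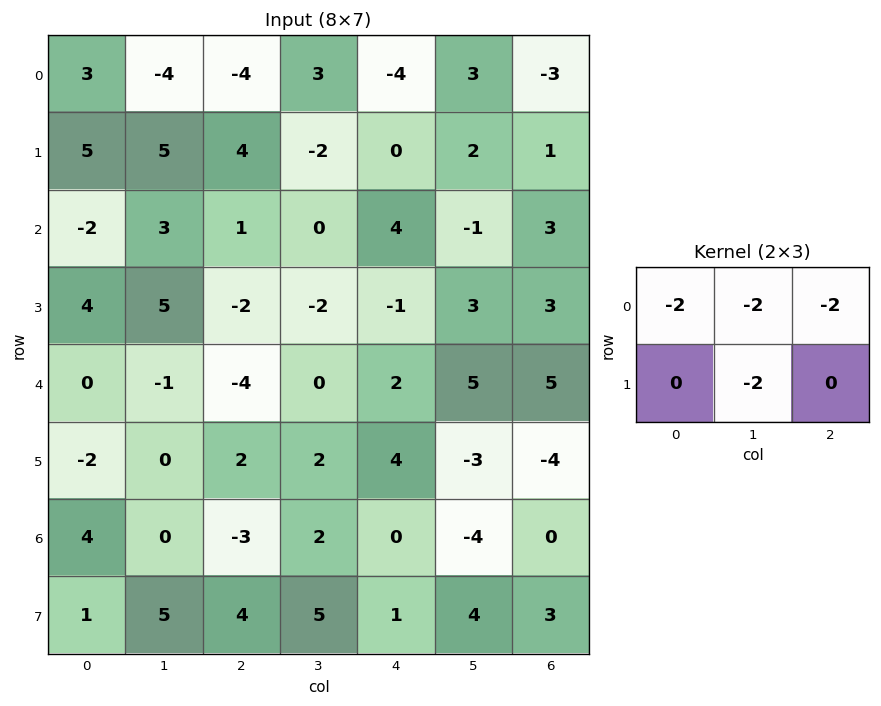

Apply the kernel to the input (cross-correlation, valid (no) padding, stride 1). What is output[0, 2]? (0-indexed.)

The receptive field on the input at this output position is [-4 3 -4 / 4 -2 0]. Elementwise product with the kernel and sum: -4·-2 + 3·-2 + -4·-2 + -2·-2.

14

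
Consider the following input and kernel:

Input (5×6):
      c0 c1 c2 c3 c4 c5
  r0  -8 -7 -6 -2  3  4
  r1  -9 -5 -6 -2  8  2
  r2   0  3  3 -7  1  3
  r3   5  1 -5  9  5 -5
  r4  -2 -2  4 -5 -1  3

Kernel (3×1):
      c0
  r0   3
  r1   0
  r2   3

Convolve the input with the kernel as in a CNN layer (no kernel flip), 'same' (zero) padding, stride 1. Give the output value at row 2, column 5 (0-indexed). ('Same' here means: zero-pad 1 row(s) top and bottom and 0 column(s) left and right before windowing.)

The receptive field on the zero-padded input at this output position is [2 / 3 / -5]. Elementwise product with the kernel and sum: 2·3 + -5·3.

-9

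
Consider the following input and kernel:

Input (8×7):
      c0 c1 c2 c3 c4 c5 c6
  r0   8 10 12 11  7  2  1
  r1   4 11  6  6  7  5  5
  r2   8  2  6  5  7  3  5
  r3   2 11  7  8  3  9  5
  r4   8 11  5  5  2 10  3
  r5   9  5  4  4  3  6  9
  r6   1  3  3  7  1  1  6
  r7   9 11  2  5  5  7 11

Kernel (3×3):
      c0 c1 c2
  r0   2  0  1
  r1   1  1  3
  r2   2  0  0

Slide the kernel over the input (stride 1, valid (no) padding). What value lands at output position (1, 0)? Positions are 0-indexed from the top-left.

46

The receptive field on the input at this output position is [4 11 6 / 8 2 6 / 2 11 7]. Elementwise product with the kernel and sum: 4·2 + 6·1 + 8·1 + 2·1 + 6·3 + 2·2.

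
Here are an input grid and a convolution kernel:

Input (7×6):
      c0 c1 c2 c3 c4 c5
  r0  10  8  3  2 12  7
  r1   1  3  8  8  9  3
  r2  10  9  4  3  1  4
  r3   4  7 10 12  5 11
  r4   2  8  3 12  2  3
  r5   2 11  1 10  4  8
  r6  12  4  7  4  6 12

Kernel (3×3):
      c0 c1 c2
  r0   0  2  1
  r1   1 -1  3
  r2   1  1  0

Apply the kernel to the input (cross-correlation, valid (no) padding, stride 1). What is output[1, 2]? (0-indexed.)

51

The receptive field on the input at this output position is [8 8 9 / 4 3 1 / 10 12 5]. Elementwise product with the kernel and sum: 8·2 + 9·1 + 4·1 + 3·-1 + 1·3 + 10·1 + 12·1.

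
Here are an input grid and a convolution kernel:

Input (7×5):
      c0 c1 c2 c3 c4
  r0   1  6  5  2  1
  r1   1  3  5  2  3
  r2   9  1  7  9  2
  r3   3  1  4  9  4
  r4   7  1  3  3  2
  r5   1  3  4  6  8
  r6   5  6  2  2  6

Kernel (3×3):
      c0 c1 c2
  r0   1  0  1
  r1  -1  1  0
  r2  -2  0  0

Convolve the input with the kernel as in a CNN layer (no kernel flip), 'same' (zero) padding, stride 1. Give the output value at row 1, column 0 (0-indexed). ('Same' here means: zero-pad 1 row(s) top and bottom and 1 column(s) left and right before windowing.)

The receptive field on the zero-padded input at this output position is [0 1 6 / 0 1 3 / 0 9 1]. Elementwise product with the kernel and sum: 0·1 + 6·1 + 0·-1 + 1·1 + 0·-2.

7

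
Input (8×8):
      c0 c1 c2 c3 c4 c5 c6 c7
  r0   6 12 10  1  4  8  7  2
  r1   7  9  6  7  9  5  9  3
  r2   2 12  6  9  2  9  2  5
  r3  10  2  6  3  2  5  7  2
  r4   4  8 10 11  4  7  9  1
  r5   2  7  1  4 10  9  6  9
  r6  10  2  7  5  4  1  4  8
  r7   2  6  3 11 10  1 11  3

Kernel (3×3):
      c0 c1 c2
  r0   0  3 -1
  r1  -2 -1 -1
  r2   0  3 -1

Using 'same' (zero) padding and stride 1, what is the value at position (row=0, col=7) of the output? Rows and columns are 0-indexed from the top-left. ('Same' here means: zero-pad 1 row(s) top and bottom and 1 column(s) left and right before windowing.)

-7

The receptive field on the zero-padded input at this output position is [0 0 0 / 7 2 0 / 9 3 0]. Elementwise product with the kernel and sum: 0·3 + 0·-1 + 7·-2 + 2·-1 + 0·-1 + 3·3 + 0·-1.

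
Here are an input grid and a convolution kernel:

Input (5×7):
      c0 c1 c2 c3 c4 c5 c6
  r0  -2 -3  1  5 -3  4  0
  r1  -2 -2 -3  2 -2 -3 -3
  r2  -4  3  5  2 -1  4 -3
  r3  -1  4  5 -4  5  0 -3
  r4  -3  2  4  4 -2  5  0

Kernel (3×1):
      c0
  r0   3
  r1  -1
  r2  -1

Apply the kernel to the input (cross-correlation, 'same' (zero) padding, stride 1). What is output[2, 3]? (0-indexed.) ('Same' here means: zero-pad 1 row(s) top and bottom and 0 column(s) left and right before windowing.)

8

The receptive field on the zero-padded input at this output position is [2 / 2 / -4]. Elementwise product with the kernel and sum: 2·3 + 2·-1 + -4·-1.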